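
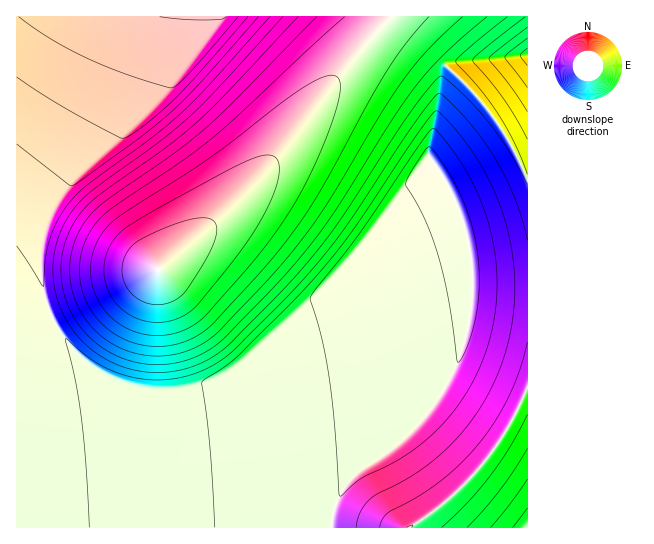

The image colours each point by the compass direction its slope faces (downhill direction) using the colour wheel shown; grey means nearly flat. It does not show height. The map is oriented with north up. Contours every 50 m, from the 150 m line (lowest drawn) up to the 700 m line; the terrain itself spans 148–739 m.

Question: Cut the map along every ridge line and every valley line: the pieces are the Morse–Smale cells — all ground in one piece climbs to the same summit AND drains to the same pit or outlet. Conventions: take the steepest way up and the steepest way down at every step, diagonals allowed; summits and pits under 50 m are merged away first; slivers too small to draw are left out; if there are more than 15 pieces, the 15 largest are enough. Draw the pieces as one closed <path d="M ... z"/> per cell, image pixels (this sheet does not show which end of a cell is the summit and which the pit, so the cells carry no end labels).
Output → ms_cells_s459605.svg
<path d="M393 23l-11 2-25 26-102 131-37 37-57 49-145 61 1 199 314 0 4-22 13-24 11-11 26-16 21-18 21-22 21-32 12-26 7-22 5-30 0-18 13 2 43 0 0-111-13-27-19-30-19-24-63-61z"/><path d="M383 16l-366 0-1 311 30-10 24-12 91-37 57-49 37-37 96-123 28-30 5-8z"/><path d="M473 287l-1 18-5 30-7 22-12 26-21 32-21 22-21 18-26 16-11 11-13 24-3 11 1 11 77 0 35-25 26-25 20-24 16-24 21-41 0-99-43-1z"/><path d="M527 16l-142 0-4 9 12-2 14 8 70 66 27 36 23 44z"/><path d="M527 389l-24 48-23 30-35 36-31 21-3 4 117-1z"/>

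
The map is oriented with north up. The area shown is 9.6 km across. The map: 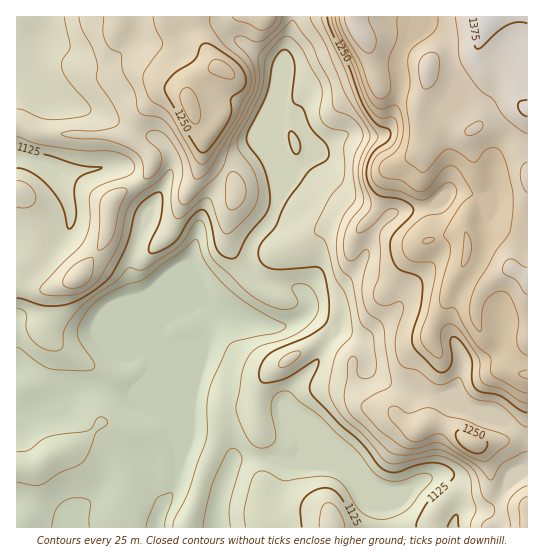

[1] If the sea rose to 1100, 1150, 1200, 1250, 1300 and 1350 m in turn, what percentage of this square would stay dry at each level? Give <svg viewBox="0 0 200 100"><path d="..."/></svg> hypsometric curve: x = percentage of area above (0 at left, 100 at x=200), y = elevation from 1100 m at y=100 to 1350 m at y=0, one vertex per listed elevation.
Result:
<svg viewBox="0 0 200 100"><path d="M149 100l-50-20-30-20-25-20-14-20-24-20"/></svg>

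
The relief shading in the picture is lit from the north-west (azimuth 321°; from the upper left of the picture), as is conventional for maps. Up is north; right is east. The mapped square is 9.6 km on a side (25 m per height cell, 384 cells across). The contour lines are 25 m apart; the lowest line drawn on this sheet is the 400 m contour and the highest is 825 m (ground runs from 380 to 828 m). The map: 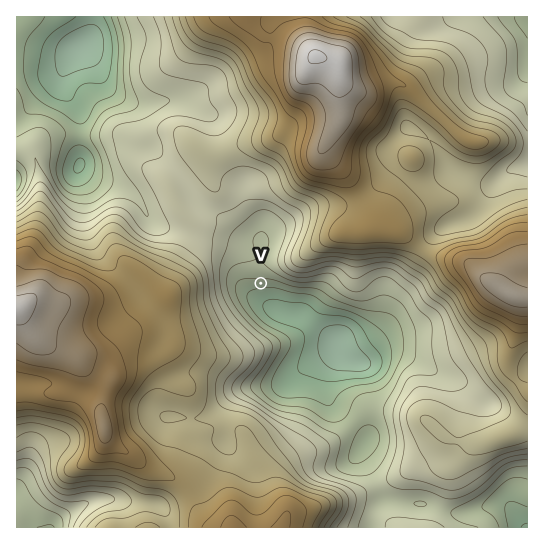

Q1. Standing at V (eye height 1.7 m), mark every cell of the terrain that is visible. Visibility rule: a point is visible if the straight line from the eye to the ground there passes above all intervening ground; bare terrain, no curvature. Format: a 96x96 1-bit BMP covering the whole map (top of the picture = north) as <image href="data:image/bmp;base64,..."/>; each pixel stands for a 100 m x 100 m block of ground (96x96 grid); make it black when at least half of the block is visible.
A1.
<image width="96" height="96" href="data:image/bmp;base64,Qk2+BAAAAAAAAD4AAAAoAAAAYAAAAGAAAAABAAEAAAAAAIAEAAATCwAAEwsAAAIAAAAAAAAA////AAAAAAAAAAAAAAAAAAPgAAAAAAAAAAEAAAOAAAAAAAAAAAGAAAAAAAAAAAAAAAHAAAAAAAAAAAAAAAH/gAAAAAAAAAAAAAH/+AAAAAAAAAAAAAH//wAAAAAAAAAAAAH//8AAAAAAAAAAAAD/gPgAAAAAAAAAAAD8AH8AAAAAAAAAAAD4AD+AAAAAAAAAAAD4AB/AAAAAAAAAAADwAB/gAAAAAAAAAADwAA/gAAAAAAAAAAD4AAfgAAAAAAAAAAB/wAfgAAAAAAAAAAB/8AfgAAAAAAAAAAA/+AfgAPAAAAAAAAA//AfgAfgAAAAAAAAf/gfgAfwAAAAAAAAP/w/wAP4AAAAAAAAD/4/4AH4AAAAAAAAB///8AD8AAAAAAAAA///+AD8AAAAAAAAA////+H8AAAAAAAAA////+P8AAAAAAAAA//////wAAAAAAAAAf/////gAAAAAAAAAf/////AAAAAAAAAAP/////AAAAAAAAAAD/////AAAAAAAAAAB/////AAAAAAAAAAB/////AAAAAAA+AAB/////AAAAAAB/+AA/////gAAAAAD//4A/////gAAAAAH//+Af////gAAAAAP//+Af////gAAAAAf///AP///zgAAAAA////gPB//7gAAAAA////wcAP//gAAAAB////9wAB//AAAAAB/////gAD/+AAAAAB///w/gAD/8AAAAAB///wPgAD/4AAAAAA///4BgAD/wAAAAAA///4AAAD/gAAAAAAf8P4AAAB/gAAAAAAP4D4AAAA+AAAAAAAHwB4AAAAcAAAAAAADgAwAAAAAAAAAAAADAAAAAAAAAAAAAAAAAAAAAAAAAAAAAAAAAAAAAAAAAAAAAAAAAAAAAAAAAAAAAAAAAAAAAAAAAAAAAAAAAAAAAAAAAAAAAAAAAAAAAAAAAAAAAAAAAAAAAAAAAAAAAAAAAAAAAAAAAAAAAAAAAAAAAAAAAAAAAAAAAAAAAAAAAAAAAAAAAAAAAAAAAAAAAAAAAAAAAAAAAAAAAAAAAAAAAAAAAAAAAAAAAAAAAAAAAAAAAAAAAAAwAAAAAAAAAAAAAABgAAAAAAAAAAAAAABAAAAAAAAAAAAAAAAAAAAAAAAAAAAAAAAAAAAAAAAAAAAAAAAAAAAAAAAAAAAAAAAAAAAAAAAAAAAAAAAAAAAAAAAAAAAAAAAAAAAAAAAAAAAAAAAAAAAAAAAAAAAAAAAAAAAAAAAAAAAAAAAAAAAAAAAAAAAAAAAAAAAAAAAAAAAAAAAAAAAAAAAAAAAAAAAAAAAAAAAAAAAAAAAAAAAAAAAAAAAAAAAAAAAAAAAAAAAAAAAAAAAAAAAAAAAAAAAAAAAAAAAAAAAAAAAAAAAAAAAAAAAAAAAAAAAAAAAAAAAAAAAAAAAAAAAAAAAAAAAAAAAAAAAAAAAAAAAAAAAAAAAAAAAAAAAAAAAAAAAAAAAAAAAAAAAAAAAAAAAAAAAAAAAAAAAAAAAAAAAAAAAAAAAAAAAAAAAAAAAAAAAAAAAAAAAAAAAAAA="/>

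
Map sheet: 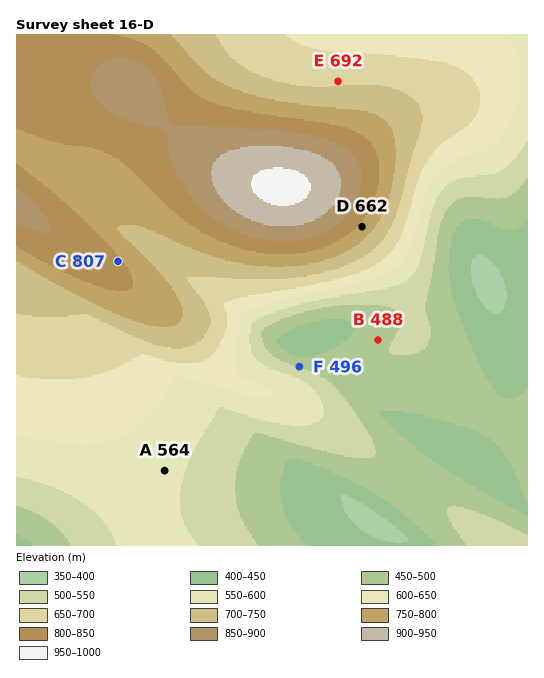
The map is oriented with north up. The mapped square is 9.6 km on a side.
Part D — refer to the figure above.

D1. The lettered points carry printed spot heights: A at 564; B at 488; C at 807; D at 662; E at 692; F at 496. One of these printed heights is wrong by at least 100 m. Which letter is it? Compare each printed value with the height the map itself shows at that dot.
D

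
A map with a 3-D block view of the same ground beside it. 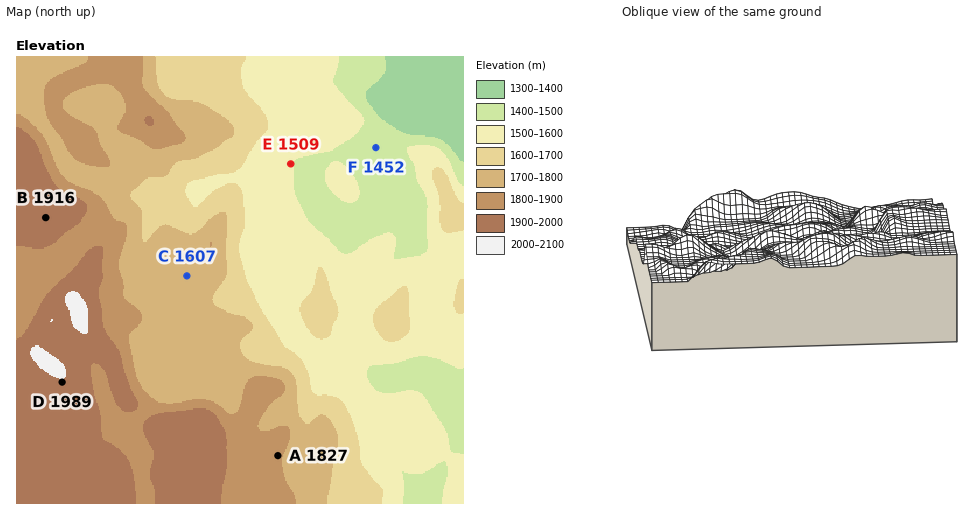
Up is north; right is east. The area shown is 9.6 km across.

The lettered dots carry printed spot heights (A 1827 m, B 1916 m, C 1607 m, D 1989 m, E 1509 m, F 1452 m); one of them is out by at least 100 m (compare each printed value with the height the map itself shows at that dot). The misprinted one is C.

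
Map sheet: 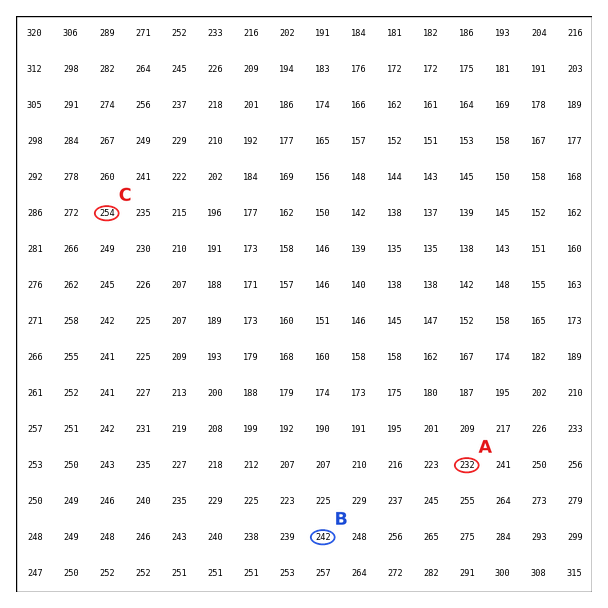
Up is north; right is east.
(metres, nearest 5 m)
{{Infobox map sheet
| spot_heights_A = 230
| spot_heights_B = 240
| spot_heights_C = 255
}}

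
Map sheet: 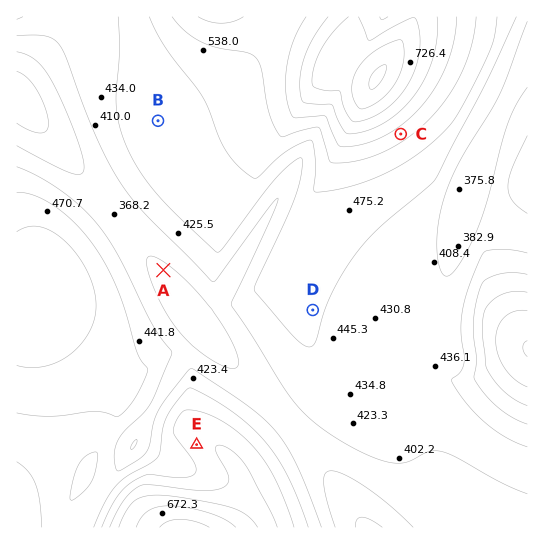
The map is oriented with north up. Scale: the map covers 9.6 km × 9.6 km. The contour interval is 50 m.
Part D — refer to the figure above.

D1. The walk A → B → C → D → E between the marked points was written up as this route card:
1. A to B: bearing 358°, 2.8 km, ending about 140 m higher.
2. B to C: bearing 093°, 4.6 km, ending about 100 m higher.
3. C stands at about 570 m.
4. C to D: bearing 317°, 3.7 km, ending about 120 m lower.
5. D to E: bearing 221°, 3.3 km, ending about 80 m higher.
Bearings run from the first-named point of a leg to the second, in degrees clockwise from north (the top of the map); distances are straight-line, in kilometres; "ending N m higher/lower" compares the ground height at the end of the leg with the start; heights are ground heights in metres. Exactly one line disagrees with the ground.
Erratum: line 4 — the bearing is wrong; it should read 207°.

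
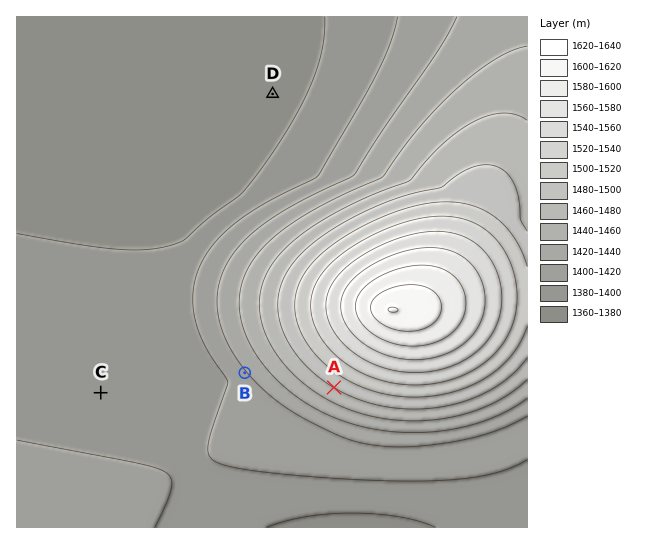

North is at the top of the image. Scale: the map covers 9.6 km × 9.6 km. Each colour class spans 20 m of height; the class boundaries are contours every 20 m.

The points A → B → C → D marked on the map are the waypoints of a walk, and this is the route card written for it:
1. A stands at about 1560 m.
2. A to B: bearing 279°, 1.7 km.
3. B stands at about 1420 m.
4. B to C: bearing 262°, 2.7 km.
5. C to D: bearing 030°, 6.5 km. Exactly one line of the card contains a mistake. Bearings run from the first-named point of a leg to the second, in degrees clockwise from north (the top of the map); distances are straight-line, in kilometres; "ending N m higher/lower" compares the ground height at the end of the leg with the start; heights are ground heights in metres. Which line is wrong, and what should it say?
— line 1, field height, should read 1480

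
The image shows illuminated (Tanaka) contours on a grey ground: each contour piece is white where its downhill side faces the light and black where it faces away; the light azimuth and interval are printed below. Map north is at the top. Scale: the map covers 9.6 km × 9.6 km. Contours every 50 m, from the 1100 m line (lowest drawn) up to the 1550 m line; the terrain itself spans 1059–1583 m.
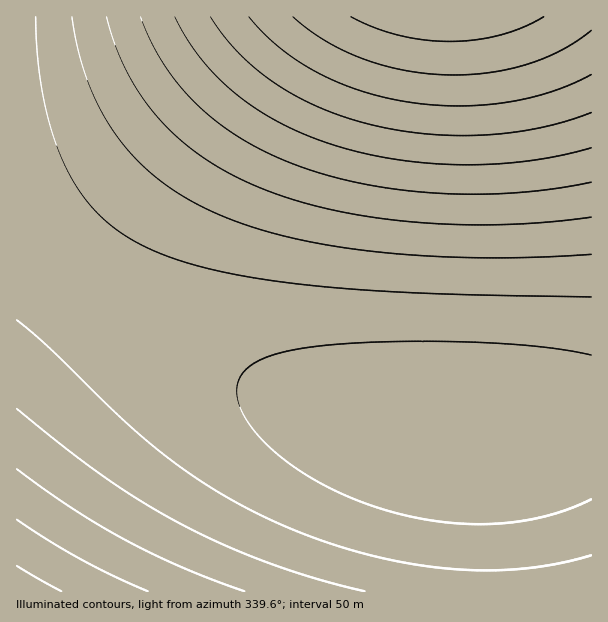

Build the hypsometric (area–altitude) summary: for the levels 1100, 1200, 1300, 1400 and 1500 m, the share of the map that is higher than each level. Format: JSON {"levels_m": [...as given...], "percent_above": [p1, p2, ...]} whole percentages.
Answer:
{"levels_m": [1100, 1200, 1300, 1400, 1500], "percent_above": [84, 40, 21, 11, 4]}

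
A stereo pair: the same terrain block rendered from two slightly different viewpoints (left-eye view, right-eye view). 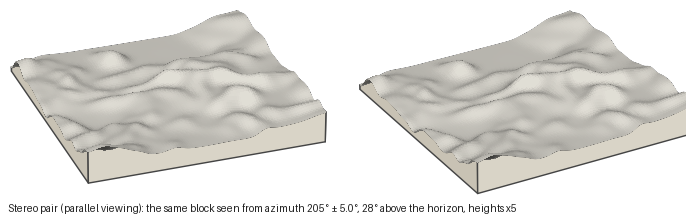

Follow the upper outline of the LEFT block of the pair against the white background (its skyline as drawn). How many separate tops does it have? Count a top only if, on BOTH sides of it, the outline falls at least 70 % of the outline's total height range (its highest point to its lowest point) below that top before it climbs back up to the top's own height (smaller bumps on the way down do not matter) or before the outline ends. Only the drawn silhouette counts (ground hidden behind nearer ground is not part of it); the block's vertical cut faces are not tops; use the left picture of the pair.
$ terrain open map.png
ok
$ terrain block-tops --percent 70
0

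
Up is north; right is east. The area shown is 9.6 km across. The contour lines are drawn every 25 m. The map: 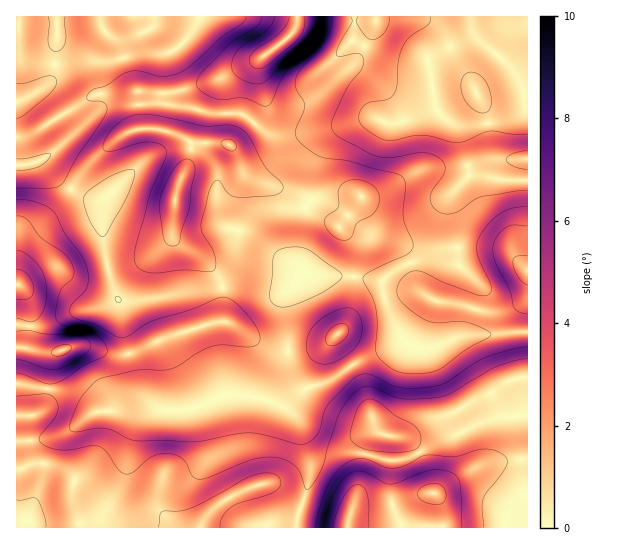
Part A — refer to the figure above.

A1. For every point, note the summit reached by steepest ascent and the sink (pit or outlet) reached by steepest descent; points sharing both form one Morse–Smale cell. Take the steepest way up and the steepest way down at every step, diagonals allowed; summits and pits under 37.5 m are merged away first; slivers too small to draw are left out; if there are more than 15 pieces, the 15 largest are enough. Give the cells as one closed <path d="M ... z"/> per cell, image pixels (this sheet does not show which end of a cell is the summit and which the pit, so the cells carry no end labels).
<path d="M254 287l-29 0-2 2-1 32-15 3-45 15-20 10-14 5 11 37 19 18-5-1-15 3-43 1-17-17-21-6-41-4 1 143 511-1-1-195-66 4-23 11-12 2-24-8-11 7-33 13-32 22-20 5-21 17-6 0 0-2 8-8 4-12-7-78 1-10 4-6-18 2z"/><path d="M527 16l-172 1-2 24 6 2 34 17 35 1 5 37 4 12-44 14-16-5-16 1-24 11-9 8-13 26-3 32-9 18-4 30 0 18 4 8 16 5 34 0 29 5 16-13 16-7 27-1 18 5-2-30-6-29 0-9 2-6 17-16 31 5 27-1z"/><path d="M161 103l-22 2 1 24 26 2 25 11-2 17-14 39-3 36 4 8 23 14 17 17 7 15 31-1 17 4 14 0 5-3 14-17-5-8 0-18 5-35 8-13 3-32 13-26 9-8 12-6-51 10-23 1-10-4-19-16-7-3-29 0-16-5z"/><path d="M138 104l-31 1-5 3-45 41-16 10 11 14 21 18 17 8 18-2-5 12 0 32 6 34 9 25 19 1 56-10 29-3-1-6-5-9-17-17-22-13-5-9 3-36 14-39 2-17-25-11-25-2-1-20z"/><path d="M354 16l-56 0-3 14-14 14-23 16-37 19-39 12-17 2-1 8 6 4 24 3 16 5 29 0 7 3 19 16 10 4 14 0 38-7 38-10 12 0 16 5 41-13 2-5-8-45-35-1-34-17-6-2z"/><path d="M199 16l-182 0-1 149 14-1 16-7 48-42 13-10 30 0 2-2 0-12 24 2 1-36 23-18z"/><path d="M473 175l-4 0-16 16-2 6 0 9 6 29 2 30-18-5-27 1-24 12-9 12 6 21 13 29 6 8 12 5 16 0 23-11 12-2 59-4 0-150-27-1z"/><path d="M42 160l-26 6 0 117 7 6 6 13 2 16-3 29 13 5 17 0 13-5 11-2 31 10 13 0 2-5-7-28-1-20-11-27-6-34 0-32 4-11-17 1-17-8-17-14z"/><path d="M305 271l-16 18-5 12 7 82-4 12-8 8 0 2 6 0 21-17 20-5 32-22 46-20-17-35-4-12-1-13-29-5-34 0z"/><path d="M17 284l0 100 48 7 13 4 17 17 64-3-20-18-12-38-14 2-31-10-11 2-13 5-17 0-11-3-2-2 3-29-2-16-6-13z"/><path d="M297 16l-96 0-14 23-23 18 0 36 13-1 44-13 37-19 23-16 14-14 2-8z"/><path d="M222 288l-29 3-56 10-18-1 2 22 7 31 14-4 24-12 56-16z"/><path d="M141 91l-2 0 0 13 26-1-2-10z"/>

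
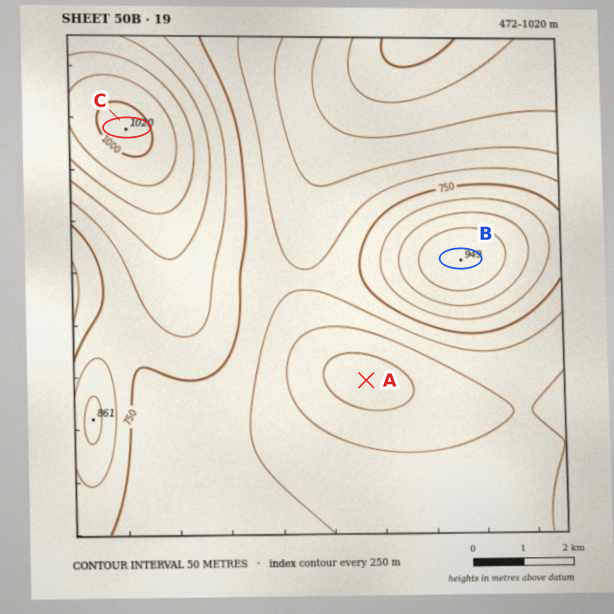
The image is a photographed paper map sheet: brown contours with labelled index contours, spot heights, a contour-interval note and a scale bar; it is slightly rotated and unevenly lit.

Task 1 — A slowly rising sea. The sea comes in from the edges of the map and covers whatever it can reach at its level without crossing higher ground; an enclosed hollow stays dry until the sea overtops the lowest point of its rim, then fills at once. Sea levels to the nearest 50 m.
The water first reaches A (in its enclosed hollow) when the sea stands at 650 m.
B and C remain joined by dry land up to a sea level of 700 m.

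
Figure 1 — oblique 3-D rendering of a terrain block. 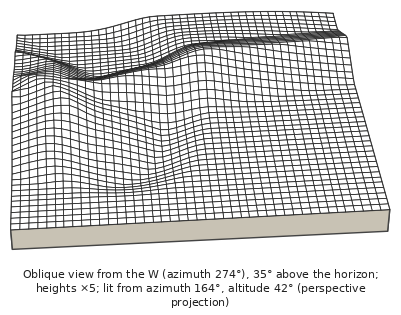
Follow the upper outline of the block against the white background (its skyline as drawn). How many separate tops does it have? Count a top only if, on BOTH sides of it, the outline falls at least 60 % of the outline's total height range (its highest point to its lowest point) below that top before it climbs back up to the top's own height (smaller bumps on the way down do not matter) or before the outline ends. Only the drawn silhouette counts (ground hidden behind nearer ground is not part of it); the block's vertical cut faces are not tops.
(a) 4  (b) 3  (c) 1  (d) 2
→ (c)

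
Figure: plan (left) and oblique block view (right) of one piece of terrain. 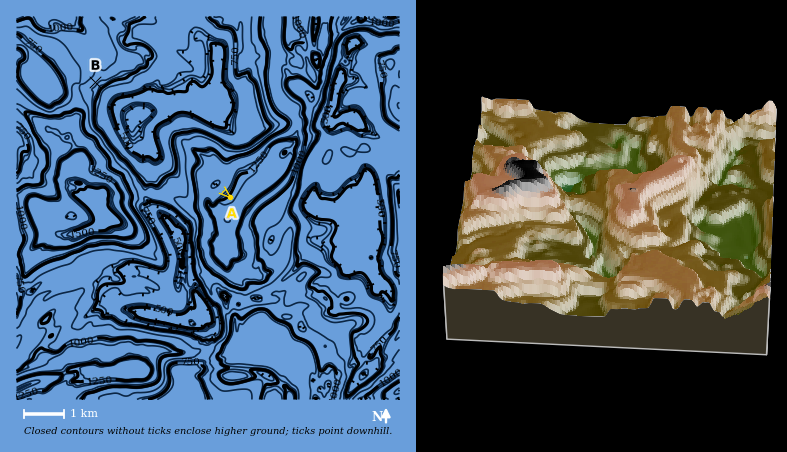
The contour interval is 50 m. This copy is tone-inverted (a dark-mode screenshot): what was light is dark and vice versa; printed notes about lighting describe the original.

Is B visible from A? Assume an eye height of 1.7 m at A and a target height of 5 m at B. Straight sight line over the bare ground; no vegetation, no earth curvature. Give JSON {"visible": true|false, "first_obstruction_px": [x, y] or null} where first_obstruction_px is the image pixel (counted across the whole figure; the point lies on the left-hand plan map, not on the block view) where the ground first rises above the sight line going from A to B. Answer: {"visible": true, "first_obstruction_px": null}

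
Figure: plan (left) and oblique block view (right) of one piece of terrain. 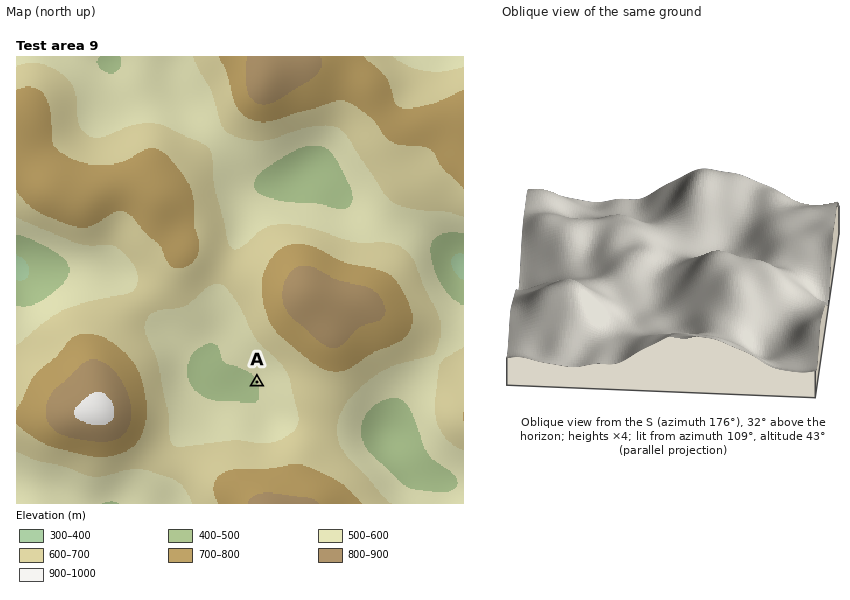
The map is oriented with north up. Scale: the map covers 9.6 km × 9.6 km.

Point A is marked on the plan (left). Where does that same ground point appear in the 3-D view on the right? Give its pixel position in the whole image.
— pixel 679 326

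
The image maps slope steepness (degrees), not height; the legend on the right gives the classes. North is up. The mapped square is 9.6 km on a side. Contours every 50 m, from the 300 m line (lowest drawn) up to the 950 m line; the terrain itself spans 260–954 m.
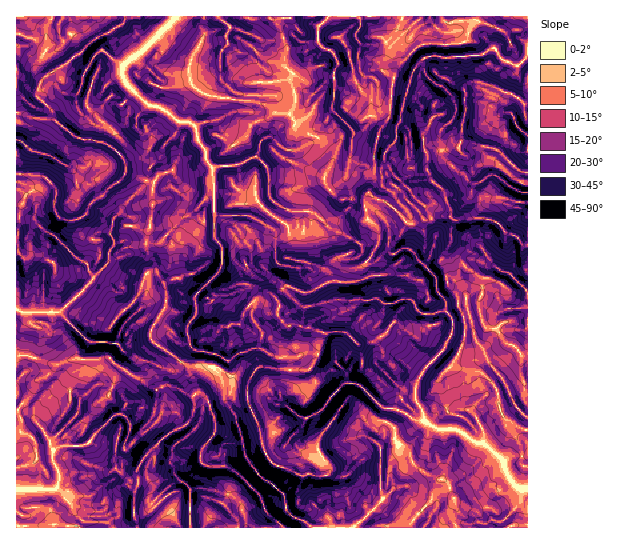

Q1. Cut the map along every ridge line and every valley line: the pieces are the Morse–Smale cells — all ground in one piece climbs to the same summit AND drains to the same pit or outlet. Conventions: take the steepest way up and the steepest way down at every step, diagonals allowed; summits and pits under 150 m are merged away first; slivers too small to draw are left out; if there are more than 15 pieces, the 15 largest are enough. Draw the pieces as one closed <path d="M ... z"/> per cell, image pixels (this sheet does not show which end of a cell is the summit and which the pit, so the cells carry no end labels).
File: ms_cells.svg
<path d="M377 247l-14 19 0 12-2 2-12 3-19-2-20 11-9 0-11-5-5 0-9 10 3 5-2 13 8 9 26 4 10 5-4 22-8 14-34 0-16-2-9 12-20-3-8-5-3 0 5 15 0 12 12 19 0 5 7 17 1 14 4 8 17 19 8 4 11 11 4 19-8 11 3 3 244 0 1-173-6 1-9-11-6-1-10-15-13-3-5-17 1-12 3-4-2-16-18-12-4 8 4 18-10-12-10 0-6 2-4-7-16-15-7-10-7-1-8 5-5 0z"/><path d="M269 16l-143 0-5 9-12 8-13 5 5 12-6 5-12 22 2 6 17 4 3 7 12 10 5 0 12-13 14 14-12 14 0 7 6 6 11-7 10-14 3 0 12 10 12 2 6 4 1 12 8 11 2 11 5 6 3 71 6 8 2 16-6 12-22 23 1 17-8 11-1 8 2 10 6 8 19 2 9 6 4-2 4-12-2-19 12-3 4-13 9-9 15-5 6 3 10-12 5 0 11 5 9 0 20-11 19 2 12-3 2-2 0-12 6-7 7-12-5-3-9 1-7-5-25-12-6-6 14-3 11-12 3-8-13 0-8-8-7-10 11-24-2-6-11-11-24-13-9-13 6-8 0-15-4-8 1-10-7-7 2-20-10-23z"/><path d="M25 355l-9 2 0 170 121 1-4-25 2-13 4-9-9-1-8-5-6 2 5-7 0-15 10-26-3-10-7-5 4-8 0-5-4-8 0-11 6-11-9-4-9-10-10 3-26-1-12 5-11 0z"/><path d="M475 16l-188 0-12 3 12 27-2 20 7 7-1 10 4 8 0 15-6 8 9 13 24 13 11 11 2 6-11 24 7 10 8 8 13-1-5-17 3-24 9 7 11 4 5-1-2-10 3-15 5-15 8-10 4-39 7-15 22-19 35 0 9-3 2-8 8-12z"/><path d="M95 39l-14 14-36 24-5 6-3 14 14 12 4 12 19 15 9 4 16 1 12 6 13 12 2 14 27 10 0 22-6 38 10 1 24-25 14-8 14-15 4-2-1-27-5-6-2-11-8-11-1-12-3-3-15-3-12-10-3 0-6 10-8 8-7 3-6-6 0-7 12-14-14-14-12 13-5 0-12-10-3-7-15-3-4-3 1-8 8-14 9-9z"/><path d="M130 173l-4 0-25 24-7 3-6 7-1 6-12 7-10 0-8-5-2-5 1-20-7-10-4 0-4 5-16 10-5 14-4 26 0 74 2 2 7 2 34-1 20-17 14-17-6-16 4-7 2-16 6-7 11 1 4 11 7-3 26 2 6-38 0-22z"/><path d="M131 241l-16 2-6 8-1 12-48 50 29 28 29 3 15 15 0 6-5 8 14 7 5 5 8 4 14-4 25 11 2-7-7-20-16-14-18-11-4-6 0-7 14-24 2-14-2-7-8-12-1-8-9-16 0-5z"/><path d="M527 16l-50 0-1 5-8 12-2 8-9 3-26-1-9 1-7 4-19 22-4 15-3 32-8 10-5 15-3 15 2 10 6 1 2-2 1-11 12-16 0-10 5-11 0-8 7-24 7-17 7-9 3 14 10 10 8 3 11 12 11 1-1-13 11-6 35 12 17 11z"/><path d="M422 60l-7 9-7 17-7 24 0 8-5 11 0 10-12 16-1 11-8 3 0 12-6 10 2 5 18 8 21 20 13-5 6 1 8-4 14-1-7-24-13-12-4-10 0-8 1-6 5-3 26-5 2-6 0-15 4-12 0-13-11-2-11-12-8-3-10-10z"/><path d="M213 195l-4 1-14 15-14 8-22 24-12 2 0 5 9 16 1 8 7 9 3 10-2 14-14 24 0 7 4 6 18 11 16 14 8 24 11-20 5-5 5 1 7-10-11-6-19-2-6-8-2-10 1-8 8-11-1-17 22-23 6-12-2-16-6-8 0-35z"/><path d="M21 113l-5 1 0 60 26 2 7 4 7 10-1 20 6 9 14 1 7-3 5-4 4-10 10-6 9-10 8-4 7-9-1-15-13-12-12-6-20-2-25-19-20-1z"/><path d="M201 393l-4 0-4 4 2 12-4 10-8 8-8 2-13 10-19 20-6 10 0 9 2 2 8 0 11 13 4 0 12-10 8-2 9 10 11-3 28 7 11 10 4 12 1 11 31-1 2-4-14-12-6-17-21-21-11-6-18 0-8-5 0-11 14-18 0-15-8-20z"/><path d="M465 141l-3 0-4 7-28 5-3 8 0 8 4 10 13 12 7 19 0 7 3 3 39 0 6 4 6 8 10 4 7 8 5 1 1-51-18-7-11-10 2-10-4-6-12-7 0-7z"/><path d="M273 296l-19 5-9 9-4 13-12 3 2 19-6 13 2 3-6 10 9 5 20 3 9-12 47 4 6-5 7-15 2-18-10-5-26-4-8-9 2-13z"/><path d="M78 16l-15 0-2 4-6 0-8-4-31 1 1 96 17 6 21 0-4-10-14-12 0-4 4-12 5-5 35-23 14-14z"/>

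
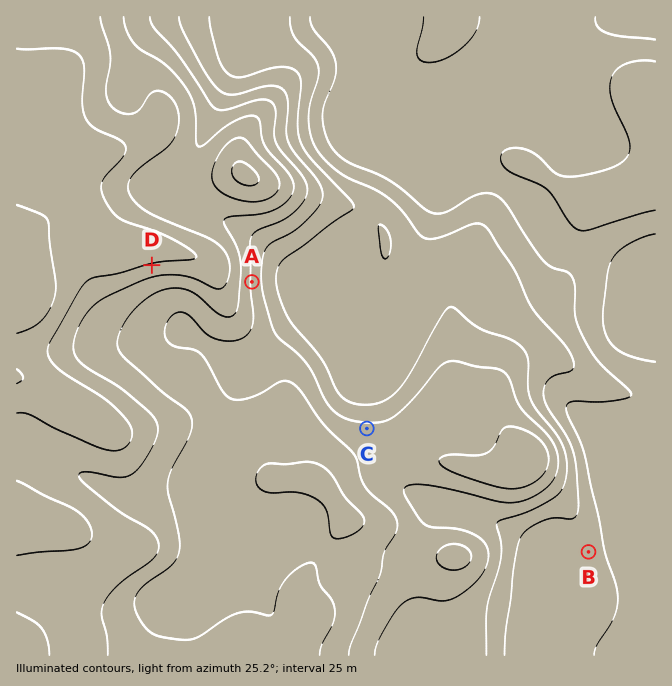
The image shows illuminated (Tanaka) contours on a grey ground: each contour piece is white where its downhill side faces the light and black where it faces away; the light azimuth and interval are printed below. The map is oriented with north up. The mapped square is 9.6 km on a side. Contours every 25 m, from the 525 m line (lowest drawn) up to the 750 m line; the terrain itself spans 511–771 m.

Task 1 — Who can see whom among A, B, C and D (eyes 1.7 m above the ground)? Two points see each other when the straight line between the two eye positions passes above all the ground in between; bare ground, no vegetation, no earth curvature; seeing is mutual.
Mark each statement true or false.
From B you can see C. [false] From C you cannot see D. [false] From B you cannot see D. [true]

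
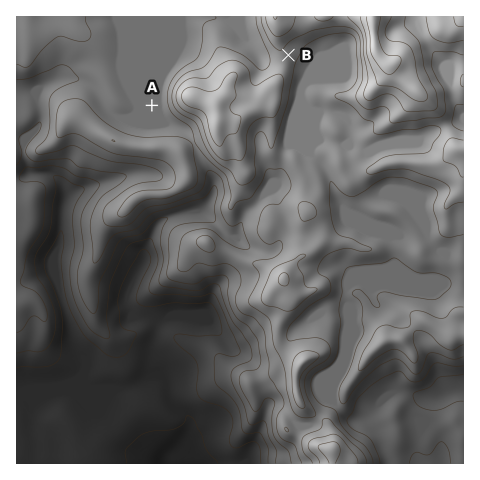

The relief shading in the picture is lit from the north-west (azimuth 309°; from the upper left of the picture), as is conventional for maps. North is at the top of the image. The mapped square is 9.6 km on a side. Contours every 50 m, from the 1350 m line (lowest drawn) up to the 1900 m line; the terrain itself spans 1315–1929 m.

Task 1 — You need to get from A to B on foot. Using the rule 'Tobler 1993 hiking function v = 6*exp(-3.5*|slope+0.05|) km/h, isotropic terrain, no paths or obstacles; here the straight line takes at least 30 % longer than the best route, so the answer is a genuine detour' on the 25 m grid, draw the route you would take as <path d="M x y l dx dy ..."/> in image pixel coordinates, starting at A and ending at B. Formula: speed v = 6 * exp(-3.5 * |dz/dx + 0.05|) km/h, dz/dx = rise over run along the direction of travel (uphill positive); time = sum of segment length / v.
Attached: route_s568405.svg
<path d="M152 105l12-11 3-7 12-12 14-7 4 0 28-14 12 0 23 12 9 0 18-10 1-1"/>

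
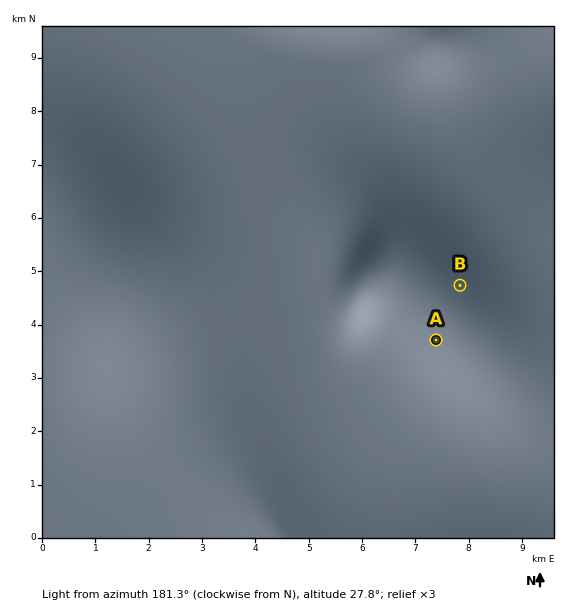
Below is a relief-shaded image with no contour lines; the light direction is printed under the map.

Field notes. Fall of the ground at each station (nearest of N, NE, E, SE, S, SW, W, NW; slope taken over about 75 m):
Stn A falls SW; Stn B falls NE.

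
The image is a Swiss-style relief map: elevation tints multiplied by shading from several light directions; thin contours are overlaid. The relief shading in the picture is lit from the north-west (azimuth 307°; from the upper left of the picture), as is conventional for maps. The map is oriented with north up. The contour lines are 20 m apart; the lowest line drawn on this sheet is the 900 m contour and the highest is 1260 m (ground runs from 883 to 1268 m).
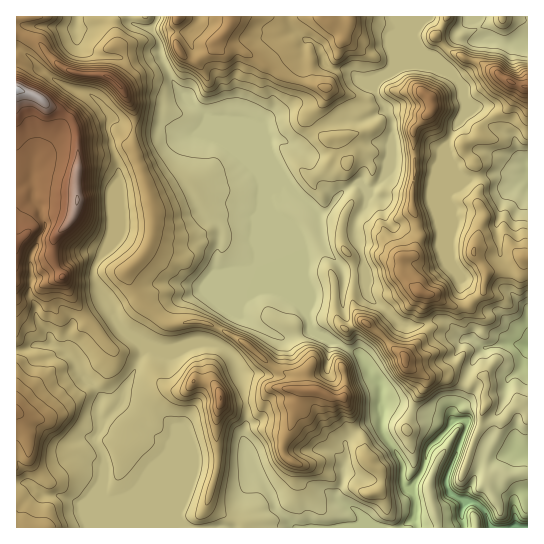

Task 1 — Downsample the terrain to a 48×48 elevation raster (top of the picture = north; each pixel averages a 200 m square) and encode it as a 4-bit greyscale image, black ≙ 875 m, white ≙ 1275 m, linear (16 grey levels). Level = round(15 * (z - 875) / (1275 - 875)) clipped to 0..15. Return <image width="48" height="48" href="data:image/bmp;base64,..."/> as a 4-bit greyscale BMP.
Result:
<image width="48" height="48" href="data:image/bmp;base64,Qk32BAAAAAAAAHYAAAAoAAAAMAAAADAAAAABAAQAAAAAAIAEAAATCwAAEwsAABAAAAAAAAAAAAAAABEREQAiIiIAMzMzAERERABVVVUAZmZmAHd3dwCIiIgAmZmZAKqqqgC7u7sAzMzMAN3d3QDu7u4A////AIiIZlVVVVVVZlVVVVRERERERDNEQjMSEYh3ZVVVVVVVZ2ZVVVVVVUREVUNEMjIkI3d3ZVVVVVVVZ3ZVVVVVVURWZUNEMhJEM3d3ZlVVVVVVVnZVVVVVVVZnZDNEIzREQ3d3ZmVVVVVVVnZVVVZmZVVmZDNDJERERIh3ZmVVVVVVVnZVVWeHZlVnZDQ0JFRERJl2ZmVWZVVVVnZVVXmHZlZ3ZEQ0M1RERJmGZmVWZlVVVndVVoh3ZlZmQ1UzQlVERJmHZlVWZlVVVodVV4mHdmZlNFVDM0VERKmYdmVWZmVVVodlZ4mYd2ZUNVVEIzVVRKqZh2VVZmZVZ5h2Z4mZiHdUNFVEMzVVVamYh2VVVmZmZ5p2d4mpmZlUNEVEM0VVVZmId2ZVVmZ4iJp2eJqqqqlUNFZlRFVUVZiHdmZmVmZ4mZhmeJqqmJhENGeHZVVURId3ZmZmZmZniIdmZ4iZh4dERpmHdlVURHd3ZmZ3ZmZmd3ZmeIeJh4VEWKmHZlVVQ3ZmZmd3ZmZmZmZnh2Z4dlRFeamHZVREQ3ZmZnd2ZmZmZmZ4dVVVVFVWiIh2VVREM4dmd3d2Zmd3Znd1VVVURWZ5h2Z2VVVUQ4d3d3dmZnd3h3VUVVVUVmeYdmZmZmZlRJiIiHZmZ3d2ZVREVVVEVmZ2ZniHd3dlVJiZmXZmd3dmVEREREREVVZlZ4qph3d2VamqqXZnh3dmVEREREREVVZWaJqpdmh2ZqmrynZ4iHdmVEREREREVVVWeaqXZmeHd7m8uXZ4iId2ZUREREREVVZWiZmGZniHeLq8qXZneId3ZlVEREREVWZXiZmGZoh3iMq8uXZmeIh3ZlVURERERWZWiIl2Zoh3d8y8y5dmZ4h3ZlVURERERWVWd4h2Znh3d8y83bhmZ4h2ZVVURERERWVWd3h2Znd2Zsu83clmZ4h2VVVURERERVVVZ4hmZmd2Vbu8zslmZ4h2VVVUREREVVVVVohmZndlVLu8zchmaIhmVVVVRERFVVVVVnhmZmZVRLu8zclmaIdlVVVURERWVVVVVXhmZmZVRLu7zcl2eIZVVVVUREVVZmZVVWhmZmZVRLu7zcl3iHZVVVVEREVVZmZlVWhmZmZlVLu7zbl3iGVVVERERFVVZmZmVXh2ZmZlVcu8zLl3h2VURERERFVWZmZmVXl2ZmdmZszMzLh3d2VURERERFVmZmZmVYmIZWZmZ8zMzKh3iGVVVERERFVmZmZmVXmpdVZnd93tyod4qWVVRVVEVVVmd2ZmVnmqdlVniO7smHeKuWVURVVVVmZniHZlZ4mqdVZ4muypiImsuHZVVnZmZneIiHZVZ4mYZWeKu6mIq7zLmHZWaHd3eIiIh2VVVWZmVWirqpiaqZmYh2VomYiIiIh3d3ZmZVVVV4iYZ5mqh3eIh2V5mZmZiIh3d4d3ZVVVZ3ZlVJqodmeIh2WJiZmYiId3eJh2VVVnZVRERJmYZmZ3dlaIiJqYiHd3iZh2VVVnZVVVVJmYdmZ2ZmaZiJmpiIeImZl2VVVWdVVWVQ=="/>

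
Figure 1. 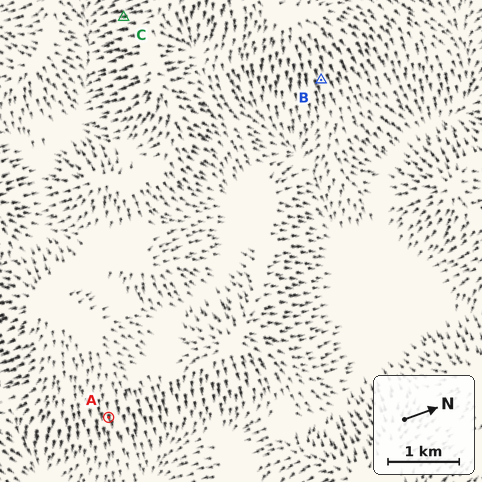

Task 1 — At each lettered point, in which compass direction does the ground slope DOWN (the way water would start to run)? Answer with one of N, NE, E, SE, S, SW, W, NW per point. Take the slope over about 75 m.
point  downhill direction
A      E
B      E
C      S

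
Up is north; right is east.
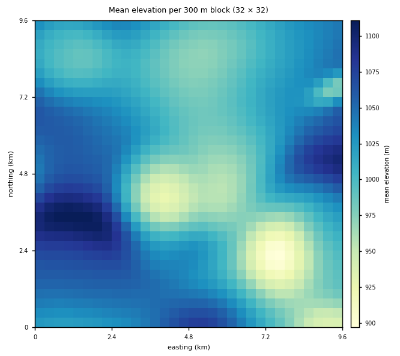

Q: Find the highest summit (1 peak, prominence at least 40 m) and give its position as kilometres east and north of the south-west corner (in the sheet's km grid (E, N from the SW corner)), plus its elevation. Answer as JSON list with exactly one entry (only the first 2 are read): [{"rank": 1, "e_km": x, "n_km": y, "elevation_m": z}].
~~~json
[{"rank": 1, "e_km": 1.11, "n_km": 3.46, "elevation_m": 1112}]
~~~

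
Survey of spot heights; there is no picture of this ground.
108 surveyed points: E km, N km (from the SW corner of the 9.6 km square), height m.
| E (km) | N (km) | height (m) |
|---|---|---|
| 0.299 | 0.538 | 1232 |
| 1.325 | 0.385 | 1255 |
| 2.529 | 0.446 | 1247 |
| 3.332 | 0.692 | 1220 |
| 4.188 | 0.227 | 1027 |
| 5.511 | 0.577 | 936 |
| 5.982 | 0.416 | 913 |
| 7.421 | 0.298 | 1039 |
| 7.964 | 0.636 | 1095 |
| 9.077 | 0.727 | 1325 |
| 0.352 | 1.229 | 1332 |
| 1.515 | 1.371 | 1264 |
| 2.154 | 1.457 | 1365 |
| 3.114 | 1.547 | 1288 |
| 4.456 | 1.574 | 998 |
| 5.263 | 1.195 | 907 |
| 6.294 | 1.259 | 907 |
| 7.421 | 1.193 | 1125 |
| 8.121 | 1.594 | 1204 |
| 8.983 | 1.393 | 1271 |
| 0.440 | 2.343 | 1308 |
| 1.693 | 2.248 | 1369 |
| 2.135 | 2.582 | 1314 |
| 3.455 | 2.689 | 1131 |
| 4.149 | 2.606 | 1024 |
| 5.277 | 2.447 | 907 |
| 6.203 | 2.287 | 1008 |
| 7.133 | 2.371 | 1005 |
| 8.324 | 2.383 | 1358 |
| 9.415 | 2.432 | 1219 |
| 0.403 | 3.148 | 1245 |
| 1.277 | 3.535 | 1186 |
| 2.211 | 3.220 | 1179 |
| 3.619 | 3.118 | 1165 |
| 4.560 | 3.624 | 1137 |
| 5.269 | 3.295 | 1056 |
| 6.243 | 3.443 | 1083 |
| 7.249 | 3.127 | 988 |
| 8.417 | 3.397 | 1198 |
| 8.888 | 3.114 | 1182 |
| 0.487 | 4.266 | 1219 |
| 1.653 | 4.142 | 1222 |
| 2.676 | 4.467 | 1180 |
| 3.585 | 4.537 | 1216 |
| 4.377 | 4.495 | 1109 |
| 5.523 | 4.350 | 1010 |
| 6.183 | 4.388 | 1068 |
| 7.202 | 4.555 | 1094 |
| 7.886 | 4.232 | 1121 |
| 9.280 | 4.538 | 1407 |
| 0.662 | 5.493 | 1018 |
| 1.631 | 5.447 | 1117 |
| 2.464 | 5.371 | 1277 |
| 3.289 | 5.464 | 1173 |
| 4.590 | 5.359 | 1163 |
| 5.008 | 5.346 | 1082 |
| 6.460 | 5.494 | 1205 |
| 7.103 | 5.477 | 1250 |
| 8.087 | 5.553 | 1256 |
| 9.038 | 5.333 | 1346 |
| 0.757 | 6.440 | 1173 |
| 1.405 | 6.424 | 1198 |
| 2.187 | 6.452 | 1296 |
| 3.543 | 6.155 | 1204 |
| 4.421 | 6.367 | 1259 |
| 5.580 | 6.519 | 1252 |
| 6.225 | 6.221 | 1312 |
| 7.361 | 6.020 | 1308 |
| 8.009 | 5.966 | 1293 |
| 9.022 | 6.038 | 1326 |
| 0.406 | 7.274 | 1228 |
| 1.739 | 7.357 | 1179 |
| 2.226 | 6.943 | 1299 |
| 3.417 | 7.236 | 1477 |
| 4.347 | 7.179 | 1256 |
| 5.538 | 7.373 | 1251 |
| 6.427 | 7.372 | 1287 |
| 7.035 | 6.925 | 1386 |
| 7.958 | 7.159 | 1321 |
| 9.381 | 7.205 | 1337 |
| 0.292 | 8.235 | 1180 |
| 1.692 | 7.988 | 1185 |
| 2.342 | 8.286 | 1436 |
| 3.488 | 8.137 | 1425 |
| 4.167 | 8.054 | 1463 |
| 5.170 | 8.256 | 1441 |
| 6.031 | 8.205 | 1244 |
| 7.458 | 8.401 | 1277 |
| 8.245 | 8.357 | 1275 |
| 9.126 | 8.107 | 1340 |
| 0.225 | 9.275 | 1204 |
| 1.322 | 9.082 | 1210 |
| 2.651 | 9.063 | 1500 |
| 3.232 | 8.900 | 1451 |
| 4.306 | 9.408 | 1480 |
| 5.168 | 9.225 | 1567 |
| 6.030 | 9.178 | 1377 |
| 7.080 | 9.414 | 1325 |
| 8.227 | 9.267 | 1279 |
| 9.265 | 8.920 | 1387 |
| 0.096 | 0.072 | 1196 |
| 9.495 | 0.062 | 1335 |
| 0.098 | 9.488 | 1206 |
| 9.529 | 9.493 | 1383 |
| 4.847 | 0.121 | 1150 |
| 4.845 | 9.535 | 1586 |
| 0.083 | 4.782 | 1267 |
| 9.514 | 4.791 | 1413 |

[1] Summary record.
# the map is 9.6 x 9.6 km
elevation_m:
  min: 900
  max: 1630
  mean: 1220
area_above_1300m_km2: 26.3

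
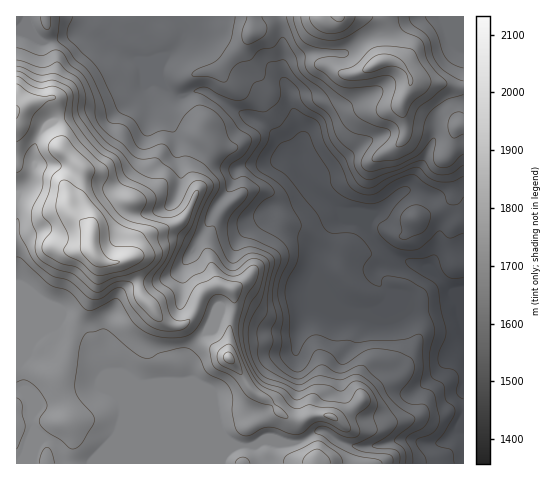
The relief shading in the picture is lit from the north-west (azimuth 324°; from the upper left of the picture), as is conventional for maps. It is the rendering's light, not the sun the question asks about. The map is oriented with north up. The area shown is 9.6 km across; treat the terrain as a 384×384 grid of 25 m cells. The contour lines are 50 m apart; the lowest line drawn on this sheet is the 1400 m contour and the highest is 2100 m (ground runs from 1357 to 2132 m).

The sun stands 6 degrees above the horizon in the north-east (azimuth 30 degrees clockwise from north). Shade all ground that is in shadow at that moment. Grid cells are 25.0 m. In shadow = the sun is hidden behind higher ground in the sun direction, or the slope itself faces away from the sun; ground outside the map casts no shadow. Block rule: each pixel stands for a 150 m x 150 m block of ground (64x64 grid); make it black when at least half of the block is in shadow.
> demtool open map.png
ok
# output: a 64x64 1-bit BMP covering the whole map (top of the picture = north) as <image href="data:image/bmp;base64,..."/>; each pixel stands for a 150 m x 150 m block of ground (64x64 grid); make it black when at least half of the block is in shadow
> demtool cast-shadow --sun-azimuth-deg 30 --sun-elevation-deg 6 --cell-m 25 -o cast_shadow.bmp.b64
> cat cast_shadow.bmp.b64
<image width="64" height="64" href="data:image/bmp;base64,Qk0+AgAAAAAAAD4AAAAoAAAAQAAAAEAAAAABAAEAAAAAAAACAAATCwAAEwsAAAIAAAAAAAAA////AAAAAAAAAAAAAAAAAAAAAAAAAAAAAAAAAZ8H8AAAAAAD///98AAAAIO//wPgAAAA5h/+AAAAAAD/zDgAAAAAAP/wAEAAAAAAf/AAAAAAAAB/4AAAAAACAH/AAAAAQA/Af4AAAADwH/B/AAAAAP4f+H8AAAAA/5/8fgAAAAD///54AAAAAP///6AAAAAA////gAAAAAD///+AAAAAAP///AAAAAAA///4AAAAAAD///AAAAAAAP//4A4AAAAA///ADgAAAAD//4AOAAAABv//gAAAAAAH///AAAAAAA////AAAAAAD//x8AAAAAf4/+AAAAAAD+j8wAAAAB8PyOAAAAAAH5+I/4AAAAAf/cR/gAAAAB/xwH8AAAAAH/uAfwAAAAA//wAGAAAAAf//8AAAAAAB///4AAAAAAP///w8AAAAA////rgAAAAH////OAAAAB////8+AAADP////x4AAAN////xHAAAAD//94AAAAAAP//4AAAAAAA///wMAAAAAH///gwAAAAAf//+CAAAAAD///4AAAAAA///5gAAAAAH///wYAAAAR8///xsAAAD/D///AQAAAP4H//+AAAAAAAf//4AAAAAAB/wPgAAAAABH/gAAAAAAAG//AAAAAAAAf/+AAAQAAAB9/8AADgAAAAH/wAAMAAAAAP+AAAgAAAAA+AAAA=="/>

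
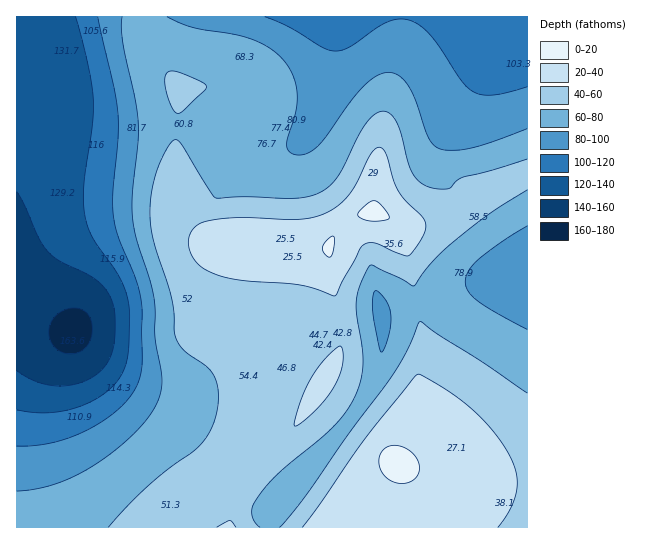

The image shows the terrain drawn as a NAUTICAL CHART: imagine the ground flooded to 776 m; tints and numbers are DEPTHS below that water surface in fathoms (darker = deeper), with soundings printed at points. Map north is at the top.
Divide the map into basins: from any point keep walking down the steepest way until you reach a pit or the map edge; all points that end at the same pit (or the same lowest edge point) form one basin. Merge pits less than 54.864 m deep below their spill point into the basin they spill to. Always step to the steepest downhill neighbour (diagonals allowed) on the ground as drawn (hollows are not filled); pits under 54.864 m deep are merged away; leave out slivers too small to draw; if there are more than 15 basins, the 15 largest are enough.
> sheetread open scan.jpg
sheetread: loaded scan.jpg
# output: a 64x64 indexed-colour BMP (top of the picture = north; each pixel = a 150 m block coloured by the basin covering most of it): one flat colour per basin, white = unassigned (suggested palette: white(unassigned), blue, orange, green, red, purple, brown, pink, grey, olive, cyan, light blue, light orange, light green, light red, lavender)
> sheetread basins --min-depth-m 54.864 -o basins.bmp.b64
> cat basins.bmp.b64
<image width="64" height="64" href="data:image/bmp;base64,Qk12CAAAAAAAAHYAAAAoAAAAQAAAAEAAAAABAAQAAAAAAAAIAAATCwAAEwsAABAAAAAAAAAA////ALR3HwAOf/8ALKAsACgn1gC9Z5QAS1aMAMJ34wB/f38AIr28AM++FwDox64AeLv/AIrfmACWmP8A1bDFABERERERERERERERERETMzMzMzMzMzMzMxERERERERERERERERERERERERERERMzMzMzMzMzMzMzEREREREREREREREREREREREREREREzMzMzMzMzMzMzMRERERERERERERERERERERERERERETMzMzMzMzMzMzMxEREREREREREREREREREREREREREREzMzMzMzMzMzMzERERERERERERERERERERERERERERERMzMzMzMzMzMzMREREREREREREREREREREREREREREREzMzMzMzMzMzMxERMzMzMzMzERERERERERERERERERERMzMzMzMzMzMzEzMzMzMzMzMRERERERERERERERERERETMzMzMzMzMzMzMzMzMzMzMxEREREREREREREREREREREzMzMzMzMzMzMzMzMzMzMzERERERERERERERERERERERMzMzMzMzMzMzMzMzMzMzMRERERERERERERERERERERETMzMzMzMzMzMzMzMzMzMxEREREREREREREREREREREREzMzMzMzMzMzMzMzMzMzERERERERERERERERERERERETMzMzMzMzMzMzMzMzMzMREREREREREREREREREREREREzMzMzMzMzMzMzMzMzMxERERERERERERERERERERERERMzMzMzMzMzMzMzMzMzERERERERERERERERERERERERETMzMzMzMzMzMzMzMzMREREREREREREREREREREREREREzMzMzMzMzMzMzMzMxERERERERERERERERERERERERETMzMzMzMzMzMzMzMzEREREREREREREREREREREREREREzMzMzMzMzMzMzMzMRERERERERERERERERERERERERETMzMzMzMzMzMzMzMxERERERERERERERERERERERERERMzMzMzMzMzMzMzMzEREREREREREREREREREREREREREzMzMzMzMzMzMzMzMRERERERERERERERERERERERERETMzMzMzMzMzMzMzMxERERERERERERERERERERERERERMzMzMzMzMzMzMzMzEREREREREREREREREREREREREREzMzMzMzMzMzMzMzMRERERERERERERERERERERERERETMzMzMzMzMzMzMzMxERERERERERERERERERERERERERMzMzMzMzMzMzMzMzEREREREREREREREREREREREREREzMzMzMzMzMzMzMzMRERERERERERERERERERERERERETMzMzMzMzMzMzMzMxERERERERERERERERERERERERERMzMzMzMzMzMzMzMzERERERERERERERERERERERERERMzMzMzMzMzMzMzMzMREREREREREREREREREREREREREzMzMzMzMzMzMzMzMxERERERERERERERERERERERERETMzMzMzMzMzMzMzMzERERERERERERERERERERERERERMzMzMzMzMzMzMzMzMREREREREREREREREiIiIiIiIiIzMzMzMzMzMzMzMzMxERERERERERERERIiIiIiIiIiIiMzMzMzMzMzMzMzMzERERERERERERERIiIiIiIiIiIiIjMzMzMzMzMzMzMzMREREREREREREREiIiIiIiIiIiIiIzMzIiIjMzMzMzMxEREREREREREREiIiIiIiIiIiIiIiIiIiIiIiMzMzMzERERERERERERESIiIiIiIiIiIiIiIiIiIiIiIiMzMzMRERERERERERERIiIiIiIiIiIiIiIiIiIiIiIiIiMzMxEREREREREREREiIiIiIiIiIiIiIiIiIiIiIiIiIiMzERERERERERERESIiIiIiIiIiIiIiIiIiIiIiIiIiIiMRERERERERERERIiIiIiIiIiIiIiIiIiIiIiIiIiIiIhEREREREREREREiIiIiIiIiIiIiIiIiIiIiIiIiIiIiERERERERERERESIiIiIiIiIiIiIiIiIiIiIiIiIiIiIRERERERERERERIiIiIiIiIiIiIiIiIiIiIiIiIiIiIhEREREREREREREiIiIiIiIiIiIiIiIiIiIiIiIiIiIiERERERERERERESIiIiIiIiIiIiIiIiIiIiIiIiIiIiIRERERERERERERIiIiIiIiIiIiIiIiIiIiIiIiIiIiIhEREREREREREREiIiIiIiIiIiIiIiIiIiIiIiIiIiIiERERERERERERESIiIiIiIiIiIiIiIiIiIiIiIiIiIiIRERERERERERERIiIiIiIiIiIiIiIiIiIiIiIiIiIiIhEREREREREREREiIiIiIiIiIiIiIiIiIiIiIiIiIiIiERERERERERERESIiIiIiIiIiIiIiIiIiIiIiIiIiIiIRERERERERERESIiIiIiIiIiIiIiIiIiIiIiIiIiIiIhERERERERERERIiIiIiIiIiIiIiIiIiIiIiIiIiIiIiERERERERERERIiIiIiIiIiIiIiIiIiIiIiIiIiIiIiIRERERERERERIiIiIiIiIiIiIiIiIiIiIiIiIiIiIiIhEREREREREREiIiIiIiIiIiIiIiIiIiIiIiIiIiIiIiEREREREREREiIiIiIiIiIiIiIiIiIiIiIiIiIiIiIiIRERERERERESIiIiIiIiIiIiIiIiIiIiIiIiIiIiIiIhERERERERERIiIiIiIiIiIiIiIiIiIiIiIiIiIiIiIi"/>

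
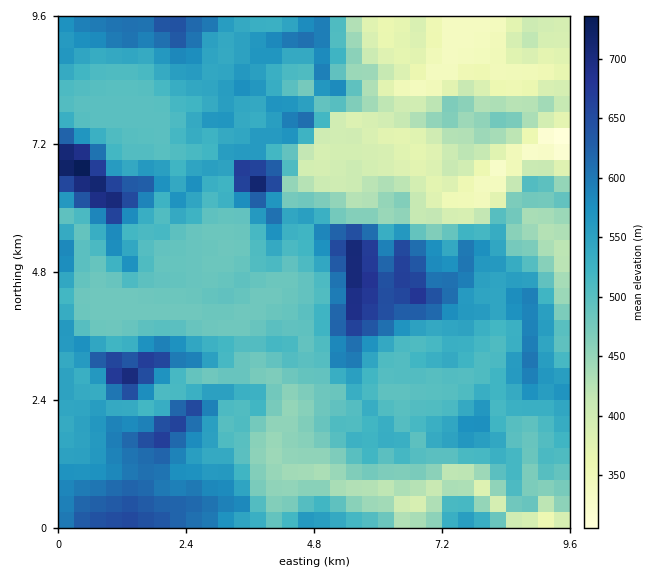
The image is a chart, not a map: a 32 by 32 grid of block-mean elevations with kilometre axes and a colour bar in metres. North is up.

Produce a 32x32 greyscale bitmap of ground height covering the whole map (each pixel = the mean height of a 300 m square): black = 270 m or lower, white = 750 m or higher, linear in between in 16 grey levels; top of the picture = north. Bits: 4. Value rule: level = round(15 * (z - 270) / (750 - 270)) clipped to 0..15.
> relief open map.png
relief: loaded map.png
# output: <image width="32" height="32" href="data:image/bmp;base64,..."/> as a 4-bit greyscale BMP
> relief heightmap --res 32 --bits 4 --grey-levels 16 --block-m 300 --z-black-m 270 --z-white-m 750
<image width="32" height="32" href="data:image/bmp;base64,Qk12AgAAAAAAAHYAAAAoAAAAIAAAACAAAAABAAQAAAAAAAACAAATCwAAEwsAABAAAAAAAAAAAAAAABEREQAiIiIAMzMzAERERABVVVUAZmZmAHd3dwCIiIgAmZmZAKqqqgC7u7sAzMzMAN3d3QDu7u4A////AKvMzLu6mYeJmId1VomHRDSru8u7uqp2Z4dlVEWIZHdWqqu7qqqpZmZlVVVUVTZ2Zpmaq6qZmGZVVmZmZlVXhneZmqu6mIdlZmZ4eHd4iIeHiZq8y6l3ZmZniIh4mZh3eImaqsy5d2Zmd3iHiJqod4iZmIiLyoeGZnd4d3eImIiJmIrKeImYhmZ3iHd3d4iJmZid3Jh3d2Z3eJh3d3d4mpmJvLzKqYd3d3qpd4iIeJqYmZiJqZiHeId6uYh4iIeKl5d3d3d3d3d3i8y5mJmIipeHd3d3d3d3d4vcy7upmZqWh3d3d3d3d3d63czcuZmqhod3d3d3d3d3iu3MyrqZmXWneJd3d3d4eJvtvLqamYdlp4qXd3d3eIic7ay6iqlmVYeKiId3d4mIq8uJdniIZVV4rKh4h3ebmYZmZkVEV2VVnN7KiZiKuWdmVWZDMyNnZ83su5iojOxlREVVQzMiV3bvyYmYmZzLdERERDREMiRD7ah3d4iZmHVEREMzRUMiIbmHd3iIiZmYREQzNFVVUxGHd3d3iZiJq4RERFZlZ2VDd3d3eIiYiZl3ZVRFZlVVVId3d4iJmph2mnUyIjRDM0SId3iJmZmYh6dVRDIjMiIzmYiYmqmJmYioZDMyIiI0M5qqqrupiZqrp1QzQyIiRUSaqrrMupiImqdTM0MiIjRE"/>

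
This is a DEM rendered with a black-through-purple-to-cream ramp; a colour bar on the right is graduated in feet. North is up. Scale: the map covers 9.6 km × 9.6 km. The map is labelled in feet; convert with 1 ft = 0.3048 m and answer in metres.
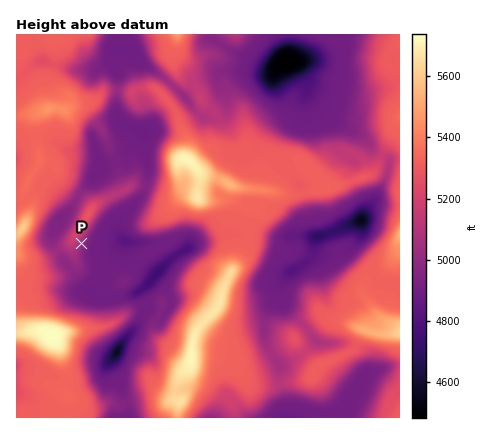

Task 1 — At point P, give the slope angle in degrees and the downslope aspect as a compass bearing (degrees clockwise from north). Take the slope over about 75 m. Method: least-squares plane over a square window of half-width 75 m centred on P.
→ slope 13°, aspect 117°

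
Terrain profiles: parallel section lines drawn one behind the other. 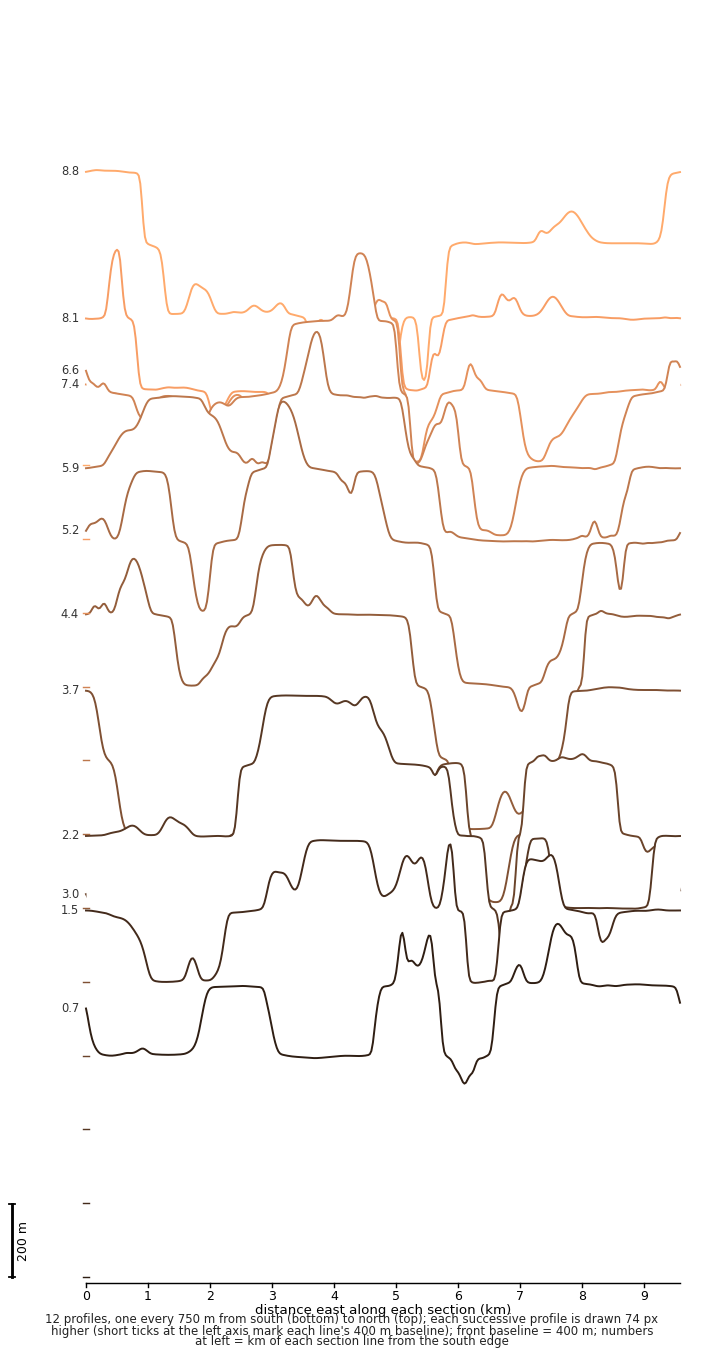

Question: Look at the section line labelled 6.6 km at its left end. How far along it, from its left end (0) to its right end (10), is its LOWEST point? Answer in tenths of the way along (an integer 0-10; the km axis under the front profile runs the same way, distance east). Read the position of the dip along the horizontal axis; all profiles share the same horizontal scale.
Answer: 7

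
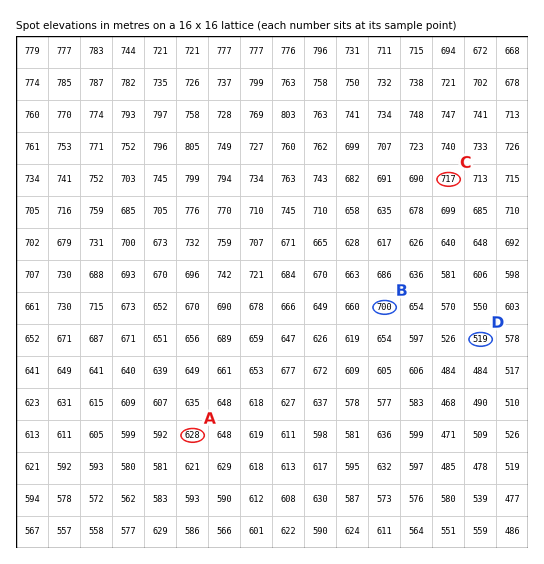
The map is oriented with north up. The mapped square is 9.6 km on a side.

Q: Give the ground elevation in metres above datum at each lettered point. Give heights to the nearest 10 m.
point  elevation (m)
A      630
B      700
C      720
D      520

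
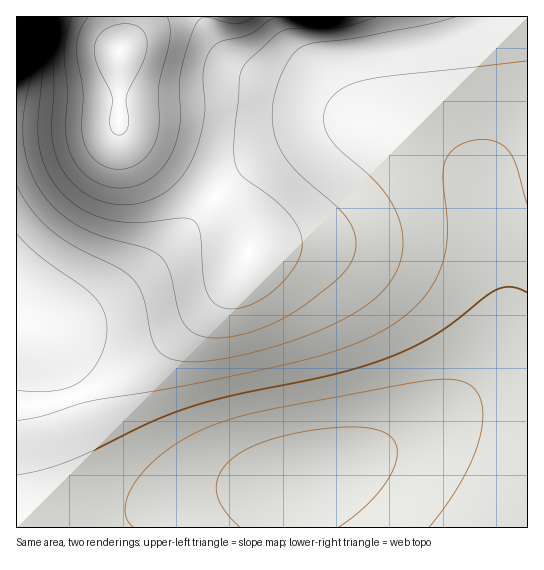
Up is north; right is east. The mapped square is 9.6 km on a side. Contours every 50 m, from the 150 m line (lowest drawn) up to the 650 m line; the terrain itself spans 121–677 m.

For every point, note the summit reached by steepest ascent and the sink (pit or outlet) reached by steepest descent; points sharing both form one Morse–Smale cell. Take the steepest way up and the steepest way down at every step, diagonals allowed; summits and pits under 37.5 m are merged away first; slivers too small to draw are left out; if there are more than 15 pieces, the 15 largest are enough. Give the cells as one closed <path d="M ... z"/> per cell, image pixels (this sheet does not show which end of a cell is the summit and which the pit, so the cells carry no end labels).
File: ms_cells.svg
<path d="M527 16l-399 1-1 18-8 22 0 66 2 6 13 11 63 40 24 20 22 27 6 16 0 8-20 34-26 27-32 27-41 29-41 23-22 8-22 5-29 2 1 122 511-1z"/><path d="M118 123l-23 5-79 2 1 275 18 0 32-6 22-8 41-23 41-29 32-27 26-27 19-30 1-12-2-8-10-16-13-16-37-30-58-37z"/><path d="M127 16l-111 1 1 112 78-1 18-3 6-3 0-65 8-22z"/>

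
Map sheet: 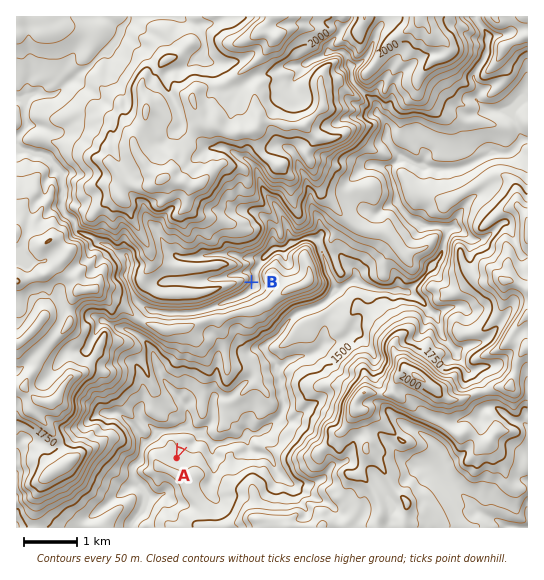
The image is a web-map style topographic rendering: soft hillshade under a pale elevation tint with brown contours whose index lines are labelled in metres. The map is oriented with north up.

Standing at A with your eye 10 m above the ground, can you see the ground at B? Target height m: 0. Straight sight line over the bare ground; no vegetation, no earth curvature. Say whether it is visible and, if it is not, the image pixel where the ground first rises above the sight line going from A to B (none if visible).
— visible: false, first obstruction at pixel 211 378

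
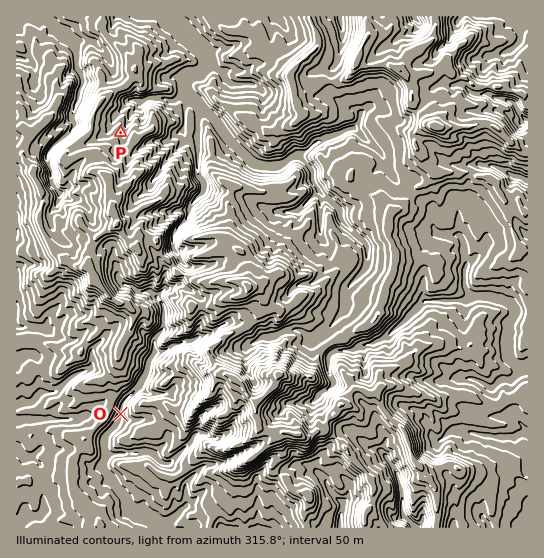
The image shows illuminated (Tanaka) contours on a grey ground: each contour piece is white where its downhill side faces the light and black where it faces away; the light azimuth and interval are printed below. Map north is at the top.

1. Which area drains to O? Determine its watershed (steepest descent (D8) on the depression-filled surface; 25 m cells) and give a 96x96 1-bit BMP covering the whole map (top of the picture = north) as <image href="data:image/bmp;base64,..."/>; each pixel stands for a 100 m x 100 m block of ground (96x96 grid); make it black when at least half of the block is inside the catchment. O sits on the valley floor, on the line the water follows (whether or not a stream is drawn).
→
<image width="96" height="96" href="data:image/bmp;base64,Qk2+BAAAAAAAAD4AAAAoAAAAYAAAAGAAAAABAAEAAAAAAIAEAAATCwAAEwsAAAIAAAAAAAAA////AAAAAAAAAAAAAAAAAAAAAAAAAAAAAAAAAAAAAAAAAAAAAAAAAAAAAAAAAAAAAAAAAAAAAAAAAAAAAAAAAAAAAAAAAAAAAAAAAAAAAAAAAAAAAAAAAAAAAAAAAAAAAAAAAAAAAAAAAAAAAAAAAAAAAAAAAAAAAAAAAAAAAAAAAAAAAAAAAAAAAAAAAAAAAAAAAAAAAAAAAAAAAAAAAAAAAAAAAAAAAAAAAAAAAAAAAAAAAAAAAAAAAAAAAAAAAAAAAAAAAAAAAAAAAAAAAAAAAAAAAAAAAAAAAAAAAAAAAAAAAAAAAAAAAAAAAAAAAAAAAAAAAAAAAAAAAAAAAAAAAAAAABwAAAAAAAAAAAAAAD4HwAAAAAAAAAAAAD//4AAAAAAAAAAAAD//8AAAAAAAAAAAAB//+AAAAAAAAAAAAB//+AAAAAAAAAAAAB//+AAAAAAAAAAAAB///AAAAAAAAAAAAB///AAAAAAAAAAAAB///AAAAAAAAAAAAB//+AAAAAAAAAAAAB//8AAAAAAAAAAAAB//8AAAAAAAAAAAAA///AAAAAAAAAAAAA///gAAAAAAAAAAAAf//4AAAAAAAAAAAAP//+AAAAAAAAAAAAP///AAAAAAAAAAAAP///gAAAAAAAAAAAP///wAAAAAAAAAAAf///wAAAAAAAAAAB////wAAAAAAAAAAH////4AAAAAAAAAAH////wAAAAAAAAAAP///+AAAAAAAAAAAf//gAAAAAAAAAAAA//+AAAAAAAAAAAAA//8AAAAAAAAAAAAB//4AAAAAAAAAAAAA//wAAAAAAAAAAAAA//gAAAAAAAAAAAAA//gAAAAAAAAAAAAAfngAAAAAAAAAAAAAfGAAAAAAAAAAAAAAHAAAAAAAAAAAAAAAAAAAAAAAAAAAAAAAAAAAAAAAAAAAAAAAAAAAAAAAAAAAAAAAAAAAAAAAAAAAAAAAAAAAAAAAAAAAAAAAAAAAAAAAAAAAAAAAAAAAAAAAAAAAAAAAAAAAAAAAAAAAAAAAAAAAAAAAAAAAAAAAAAAAAAAAAAAAAAAAAAAAAAAAAAAAAAAAAAAAAAAAAAAAAAAAAAAAAAAAAAAAAAAAAAAAAAAAAAAAAAAAAAAAAAAAAAAAAAAAAAAAAAAAAAAAAAAAAAAAAAAAAAAAAAAAAAAAAAAAAAAAAAAAAAAAAAAAAAAAAAAAAAAAAAAAAAAAAAAAAAAAAAAAAAAAAAAAAAAAAAAAAAAAAAAAAAAAAAAAAAAAAAAAAAAAAAAAAAAAAAAAAAAAAAAAAAAAAAAAAAAAAAAAAAAAAAAAAAAAAAAAAAAAAAAAAAAAAAAAAAAAAAAAAAAAAAAAAAAAAAAAAAAAAAAAAAAAAAAAAAAAAAAAAAAAAAAAAAAAAAAAAAAAAAAAAAAAAAAAAAAAAAAAAAAAAAAAAAAAAAAAAAAAAAAAAAAAAAAAAAAAAAAAAAAAAAAAAAAAAAAAAAAAAAAAAAAAAAAAAAAAAAAAAAAAAAAAAAAAAAAAAAAAAAAAAAAAAA="/>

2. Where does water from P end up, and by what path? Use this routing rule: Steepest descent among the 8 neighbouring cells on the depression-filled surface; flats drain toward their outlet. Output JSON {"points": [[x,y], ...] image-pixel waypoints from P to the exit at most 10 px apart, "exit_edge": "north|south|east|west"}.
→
{"points": [[121, 133], [127, 123], [133, 113], [141, 103], [151, 98], [162, 98], [173, 101], [183, 93], [185, 82], [191, 74], [202, 71], [209, 61], [202, 50], [191, 39], [181, 29], [171, 18], [171, 17]], "exit_edge": "north"}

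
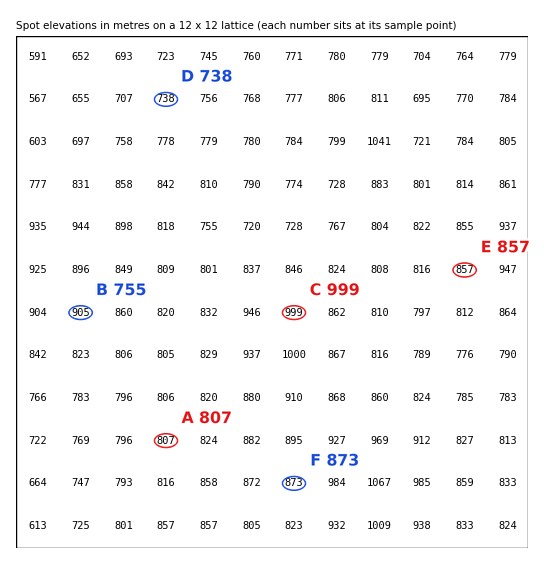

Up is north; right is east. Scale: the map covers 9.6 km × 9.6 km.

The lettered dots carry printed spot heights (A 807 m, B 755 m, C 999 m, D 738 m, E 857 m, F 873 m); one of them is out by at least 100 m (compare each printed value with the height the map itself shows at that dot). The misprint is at B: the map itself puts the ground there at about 905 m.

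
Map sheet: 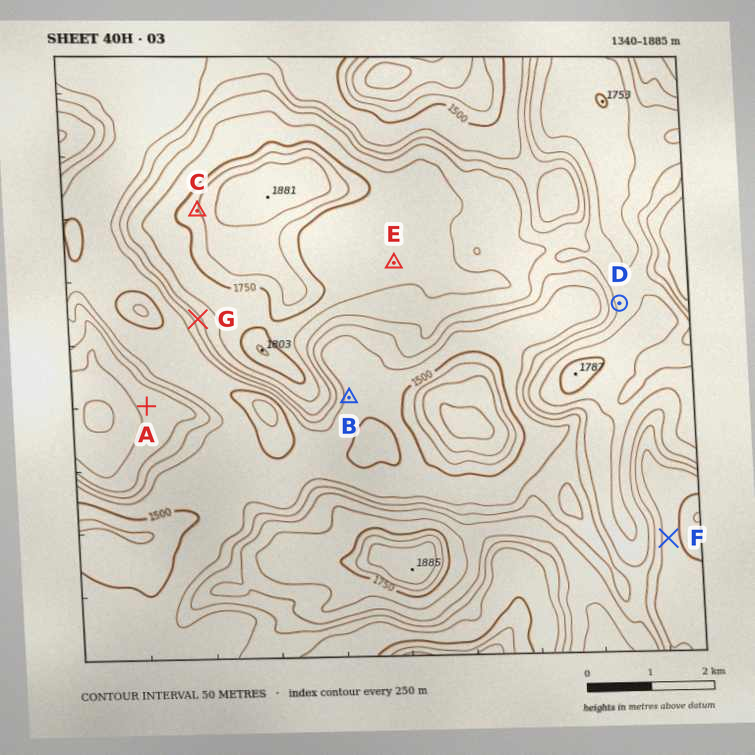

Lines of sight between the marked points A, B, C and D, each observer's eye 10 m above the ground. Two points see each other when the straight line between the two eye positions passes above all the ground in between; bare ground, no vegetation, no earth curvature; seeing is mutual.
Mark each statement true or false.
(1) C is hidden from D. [true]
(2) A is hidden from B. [true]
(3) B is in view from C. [false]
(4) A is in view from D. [false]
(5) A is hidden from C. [false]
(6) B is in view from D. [true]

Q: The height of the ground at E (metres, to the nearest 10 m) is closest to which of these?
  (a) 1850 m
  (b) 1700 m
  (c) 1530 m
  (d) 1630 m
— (b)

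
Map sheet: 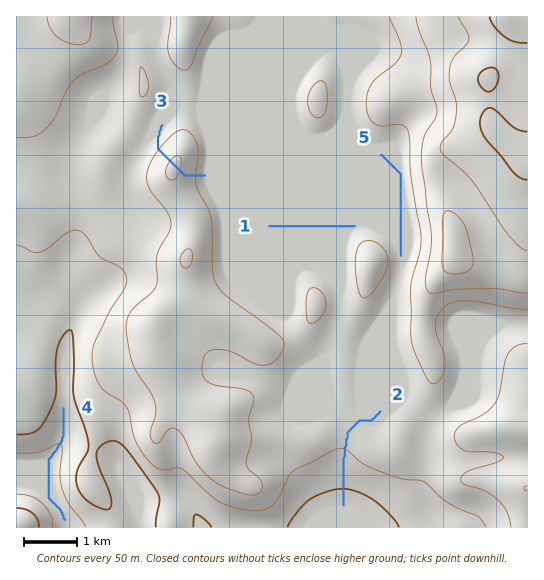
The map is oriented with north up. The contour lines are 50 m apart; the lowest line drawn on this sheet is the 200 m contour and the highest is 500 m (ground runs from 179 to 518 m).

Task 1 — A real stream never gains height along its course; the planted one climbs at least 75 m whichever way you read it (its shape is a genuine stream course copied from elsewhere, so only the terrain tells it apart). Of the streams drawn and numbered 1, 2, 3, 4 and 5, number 3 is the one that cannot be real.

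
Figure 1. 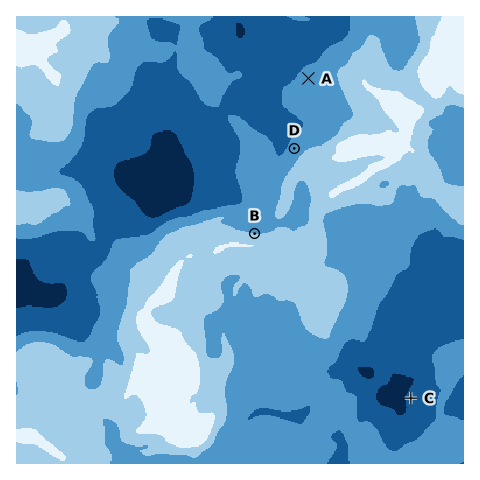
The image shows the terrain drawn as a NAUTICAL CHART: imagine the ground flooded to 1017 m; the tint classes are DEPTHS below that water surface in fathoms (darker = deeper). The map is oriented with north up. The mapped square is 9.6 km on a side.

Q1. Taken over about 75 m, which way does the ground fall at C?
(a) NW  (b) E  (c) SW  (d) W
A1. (d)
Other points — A NW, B N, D NW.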